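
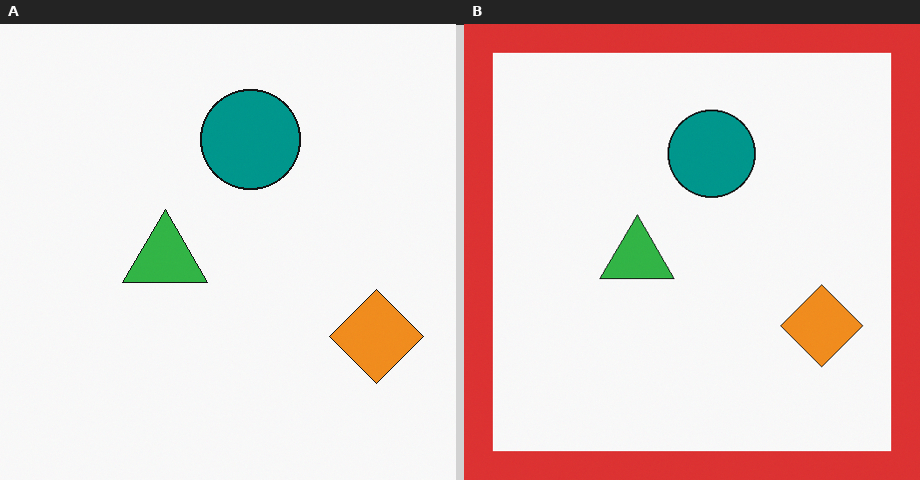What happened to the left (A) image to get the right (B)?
It was framed with a red border.

A solid red frame runs around the edge of the right (B) image, with the content slightly shrunk inside it.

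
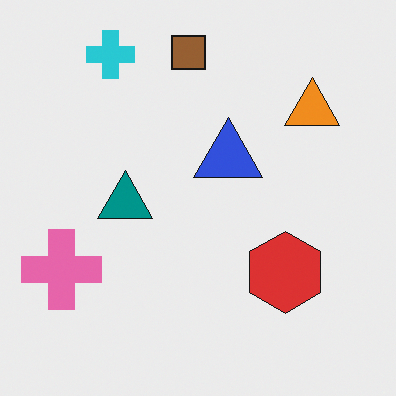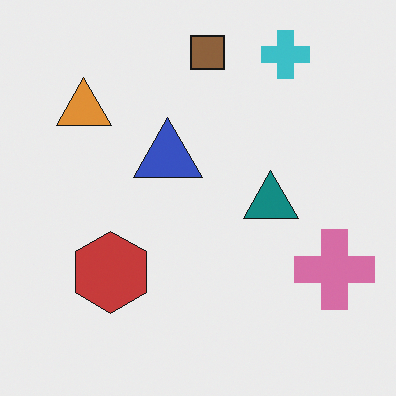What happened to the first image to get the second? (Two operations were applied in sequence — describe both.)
The second image is the first flipped horizontally (left ↔ right), then slightly desaturated.

The pink cross is in the bottom-left of the first image and the bottom-right of the second — shapes on opposite sides of the vertical midline have swapped in a mirror flip. All colors are more muted and greyish — a global saturation change.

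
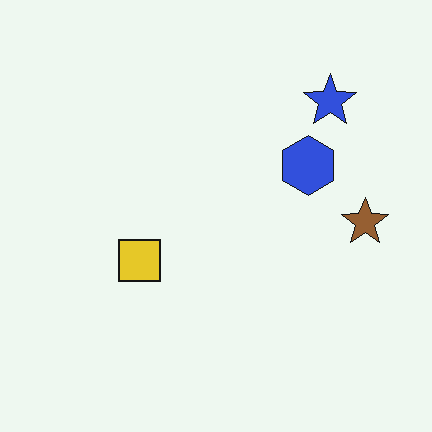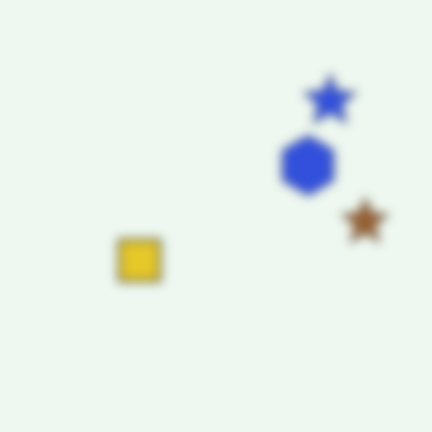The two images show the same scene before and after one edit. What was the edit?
Heavily blurred.

Shape edges and outlines are uniformly softened across the whole image.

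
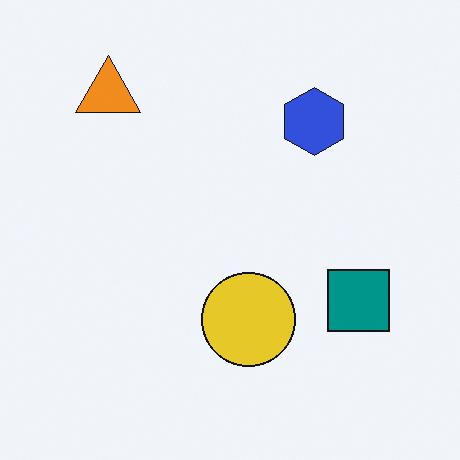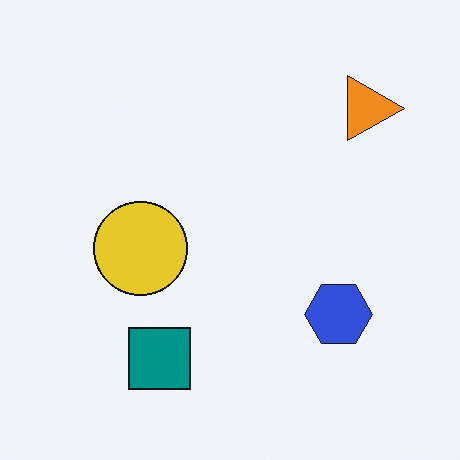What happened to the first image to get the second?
Rotated 90° clockwise.

The orange triangle sits in the top-left of the first image and the top-right of the second — consistent with a whole-image 90° clockwise rotation.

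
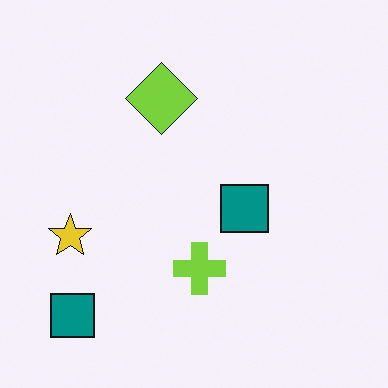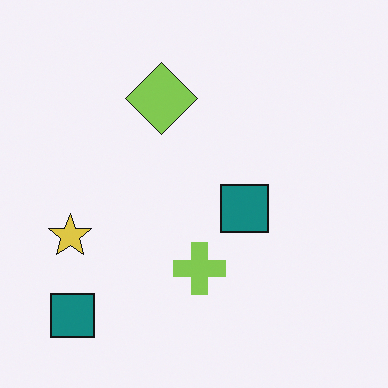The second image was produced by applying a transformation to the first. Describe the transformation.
The image was slightly desaturated.

All colors are more muted and greyish — a global saturation change.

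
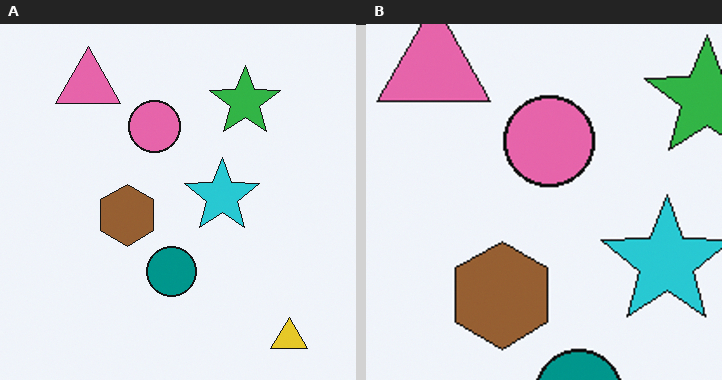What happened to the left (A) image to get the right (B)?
The right (B) image is the left (A) cropped to a noticeably smaller region and rescaled.

The visible shapes are larger and the field of view is narrower; shapes near the original edges may be partly or wholly outside the frame — a crop-and-rescale.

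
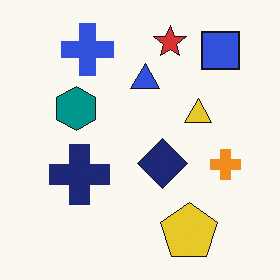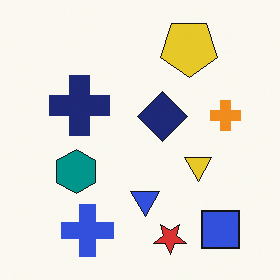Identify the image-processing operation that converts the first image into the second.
This is the original image flipped vertically (top ↔ bottom).

The red star is in the top of the first image and the bottom of the second — shapes on opposite sides of the horizontal midline have swapped in a mirror flip.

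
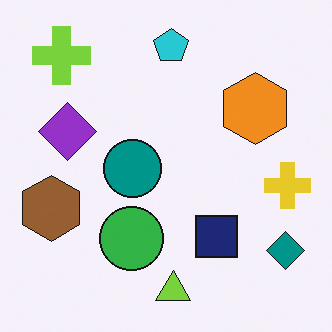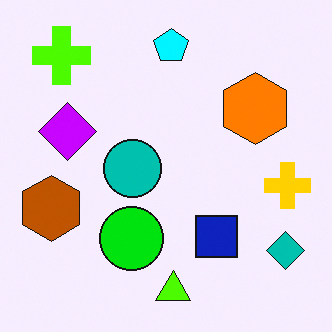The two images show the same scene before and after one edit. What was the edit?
It was made much more vivid (saturation change).

All colors are more vivid — a global saturation change.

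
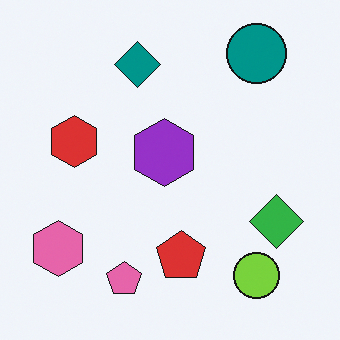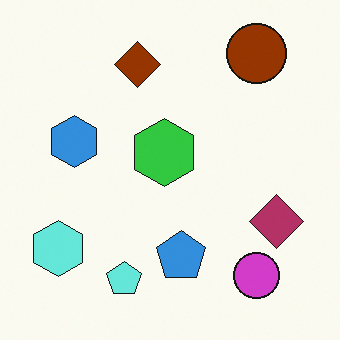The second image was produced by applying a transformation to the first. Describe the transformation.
The transformation is: hue-shifted through roughly half the color wheel.

Every shape's color has rotated by the same amount around the hue wheel — a uniform hue shift.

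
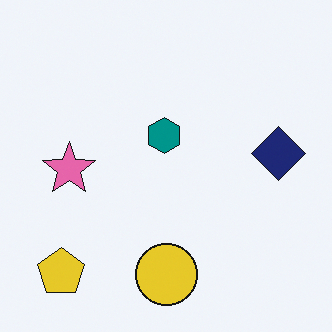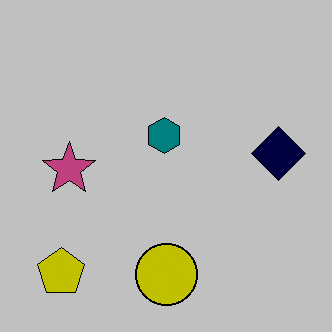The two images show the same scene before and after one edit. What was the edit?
The second image is the first heavily posterized to just a handful of flat colors.

Each flat color has snapped to a coarser quantized level — most visibly, the near-white background has dropped to a flat grey.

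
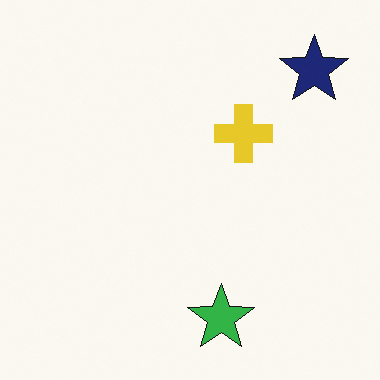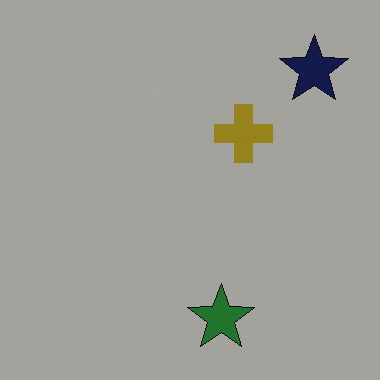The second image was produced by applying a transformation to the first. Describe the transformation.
The transformation is: darkened a lot.

Every pixel — background and shapes alike — is uniformly darkened.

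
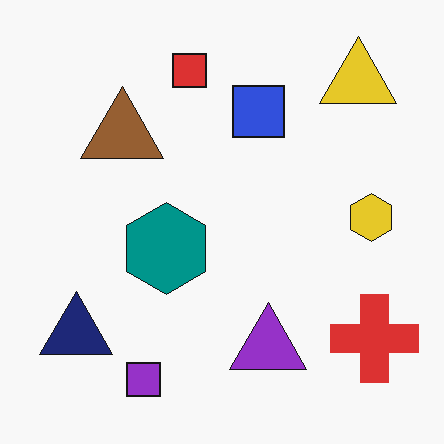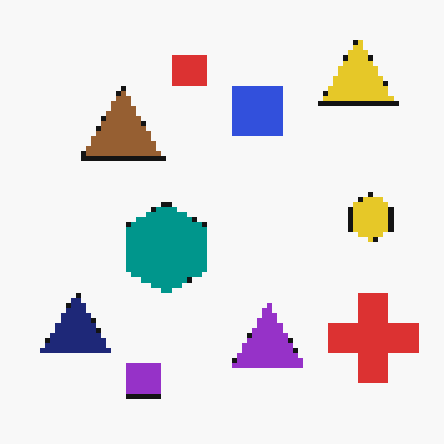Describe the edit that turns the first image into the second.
The second image is the first lightly pixelated (a mild mosaic effect).

Shapes are reduced to large square blocks; fine edges and outlines are lost — a downscale-then-upscale (mosaic) effect.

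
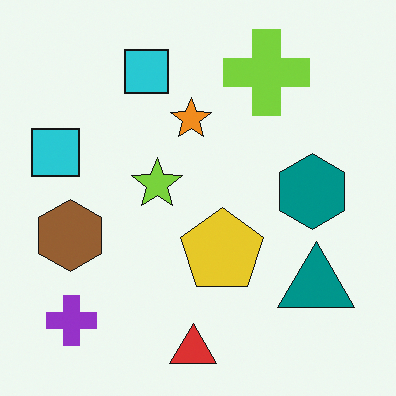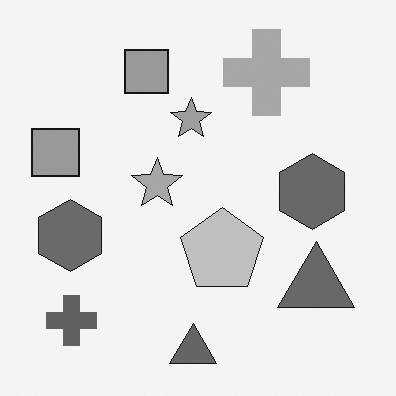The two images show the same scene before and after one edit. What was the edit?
The transformation is: converted to grayscale.

All color is removed — every shape is now a shade of grey.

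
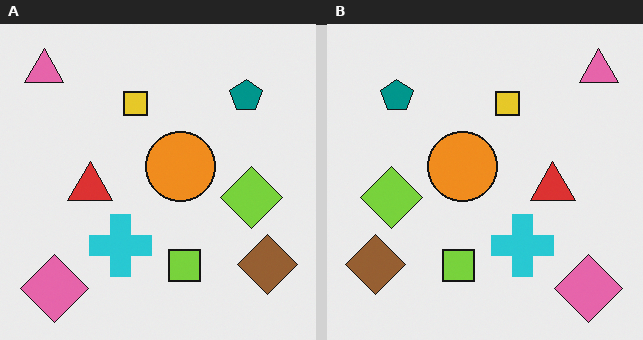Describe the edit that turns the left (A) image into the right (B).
Flipped horizontally (left ↔ right).

The pink triangle is in the top-left of the left (A) image and the top-right of the right (B) — shapes on opposite sides of the vertical midline have swapped in a mirror flip.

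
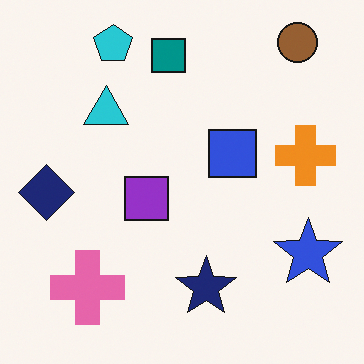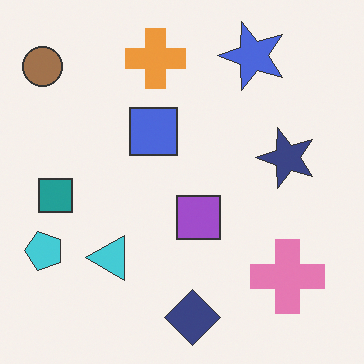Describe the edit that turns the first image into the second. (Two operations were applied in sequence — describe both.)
The second image is the first rotated 90° counter-clockwise, then given slightly reduced contrast.

The brown circle sits in the top-right of the first image and the top-left of the second — consistent with a whole-image 90° counter-clockwise rotation. Tones are pushed toward mid-grey across the whole image — a global contrast change.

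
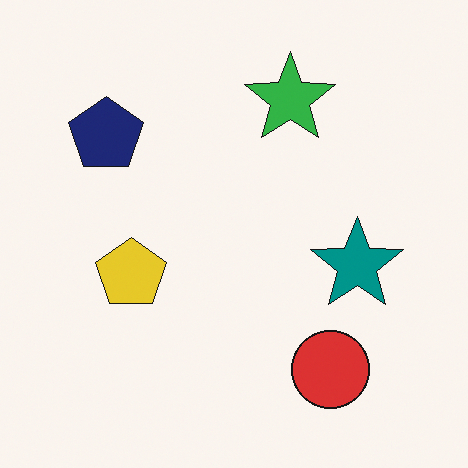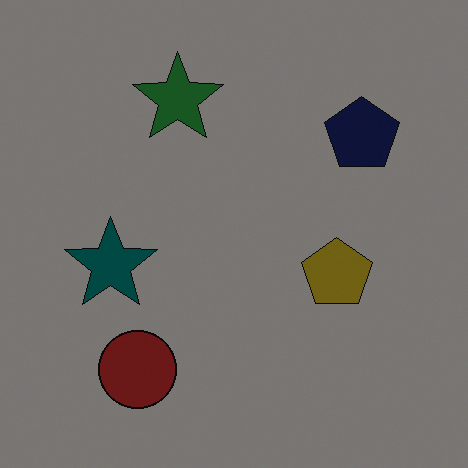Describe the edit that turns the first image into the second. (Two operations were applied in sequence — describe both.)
The image was flipped horizontally (left ↔ right), then substantially darkened.

The navy pentagon is in the top-left of the first image and the top-right of the second — shapes on opposite sides of the vertical midline have swapped in a mirror flip. Every pixel — background and shapes alike — is uniformly darkened.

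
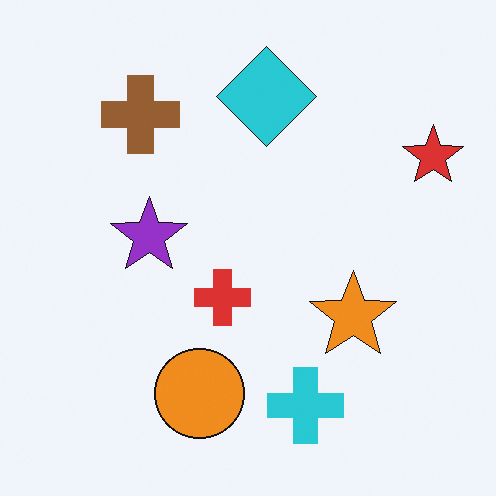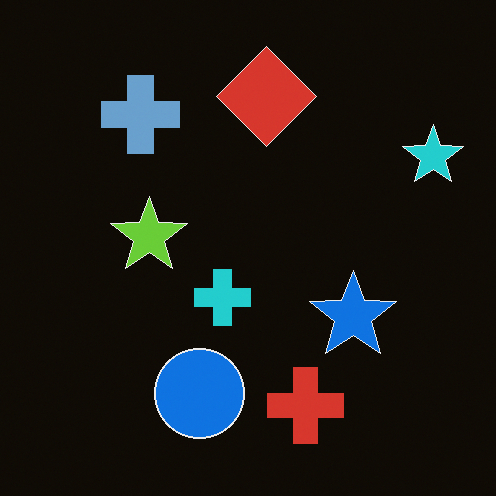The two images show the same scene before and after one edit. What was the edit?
The transformation is: color-inverted (negative).

The light background has become dark and every shape's color is its complement — a photographic negative.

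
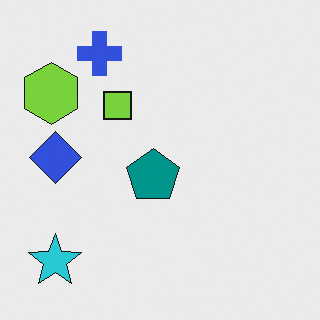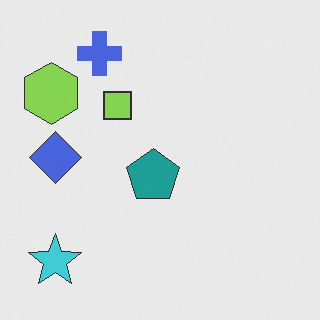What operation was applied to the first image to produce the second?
The second image is the first given slightly reduced contrast.

Tones are pushed toward mid-grey across the whole image — a global contrast change.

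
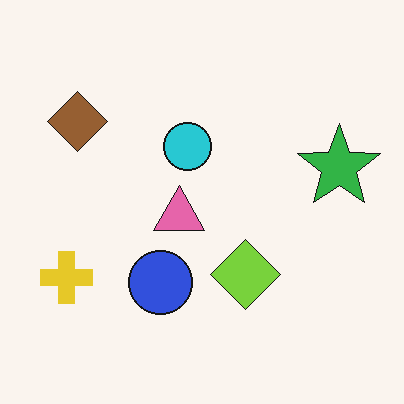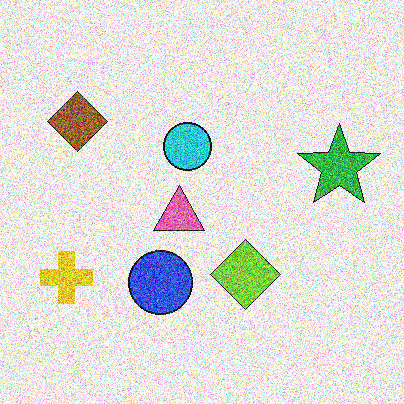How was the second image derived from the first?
The image was degraded with strong gaussian noise.

Random speckle covers the whole image, including the flat background.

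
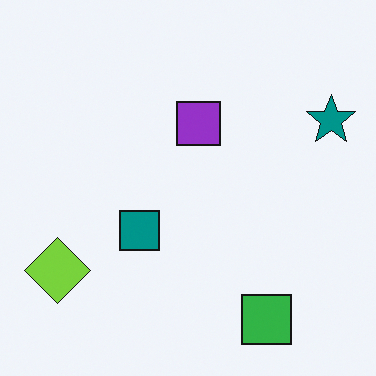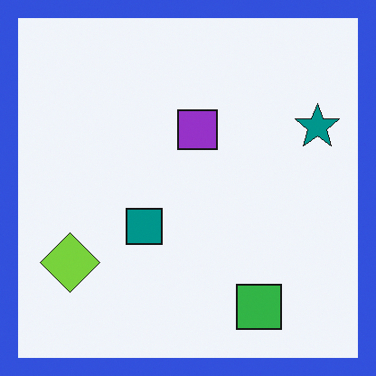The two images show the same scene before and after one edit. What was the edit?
It was framed with a blue border.

A solid blue frame runs around the edge of the second image, with the content slightly shrunk inside it.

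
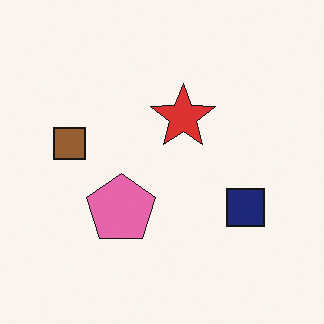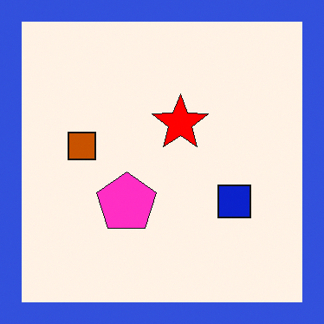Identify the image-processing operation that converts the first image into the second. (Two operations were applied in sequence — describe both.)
The second image is the first made much more vivid (saturation change), then framed with a blue border.

All colors are more vivid — a global saturation change. A solid blue frame runs around the edge of the second image, with the content slightly shrunk inside it.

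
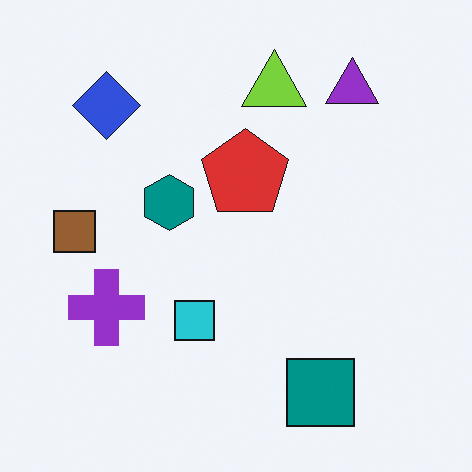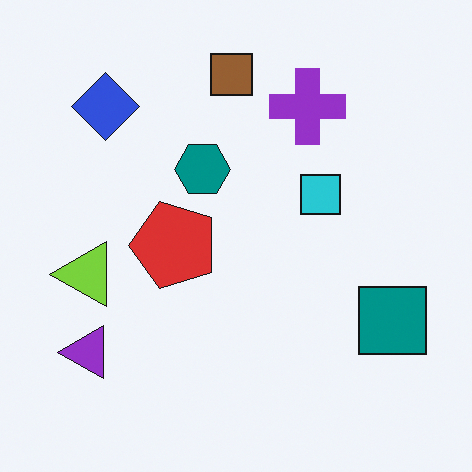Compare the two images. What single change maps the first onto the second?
The image was transposed (reflected across the top-left ↔ bottom-right diagonal).

Shapes have swapped their row and column positions — what was in the top-right is now in the bottom-left — a diagonal reflection.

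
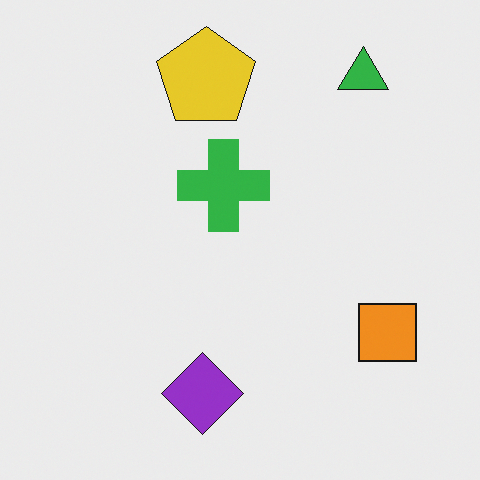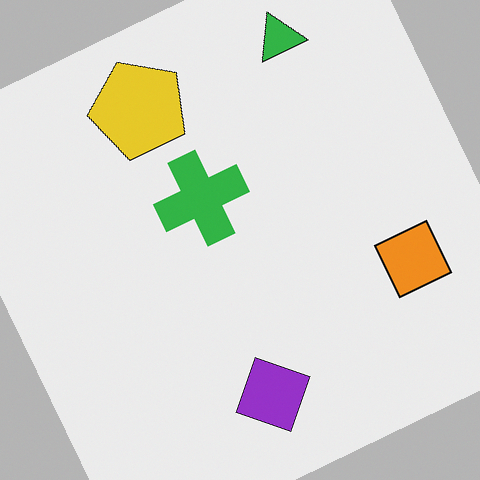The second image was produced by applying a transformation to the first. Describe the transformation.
The transformation is: rotated counter-clockwise by a clearly visible amount.

Every shape is tilted by the same angle and the image corners show triangular fill wedges — a whole-image rotation by a non-right angle.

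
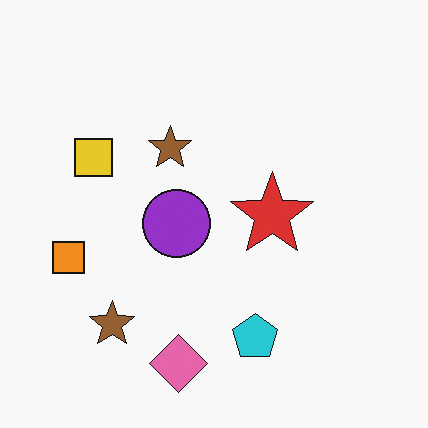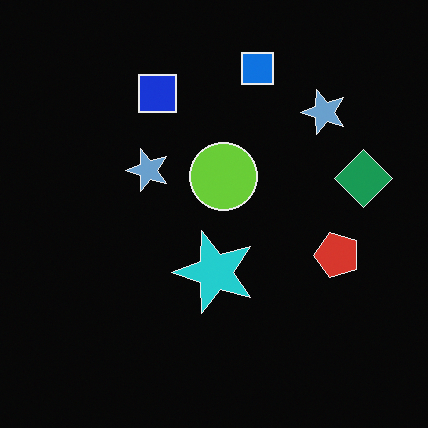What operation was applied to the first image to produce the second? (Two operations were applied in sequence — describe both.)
Transposed (reflected across the top-left ↔ bottom-right diagonal), then color-inverted (negative).

Shapes have swapped their row and column positions — what was in the top-right is now in the bottom-left — a diagonal reflection. The light background has become dark and every shape's color is its complement — a photographic negative.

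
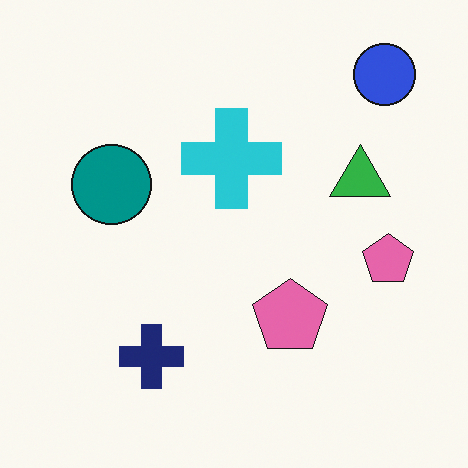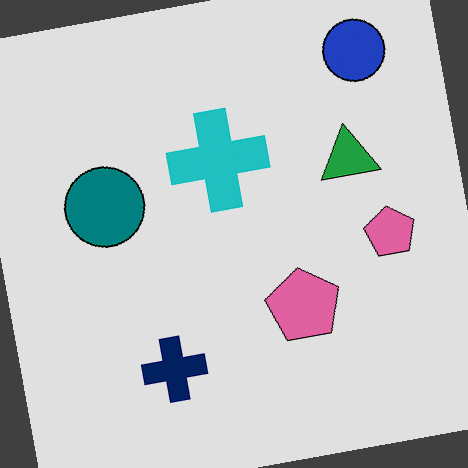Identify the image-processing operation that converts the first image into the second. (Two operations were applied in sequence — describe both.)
Rotated counter-clockwise by a small amount, then posterized to a reduced palette.

Every shape is tilted by the same angle and the image corners show triangular fill wedges — a whole-image rotation by a non-right angle. Each flat color has snapped to a coarser quantized level — most visibly, the near-white background has dropped to a flat grey.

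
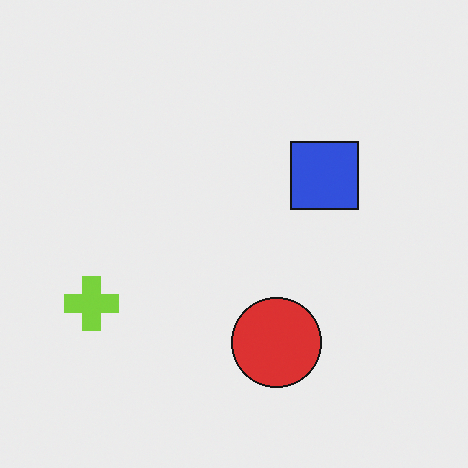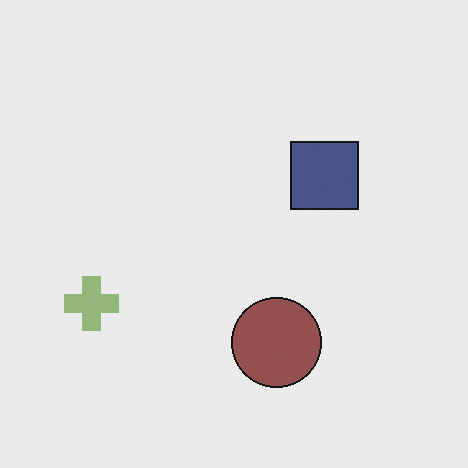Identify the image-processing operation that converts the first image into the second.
It was made much more muted (saturation change).

All colors are more muted and greyish — a global saturation change.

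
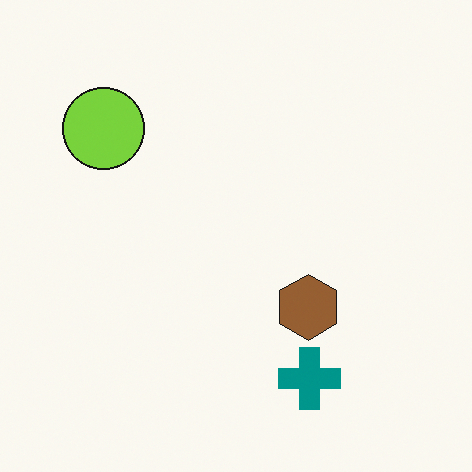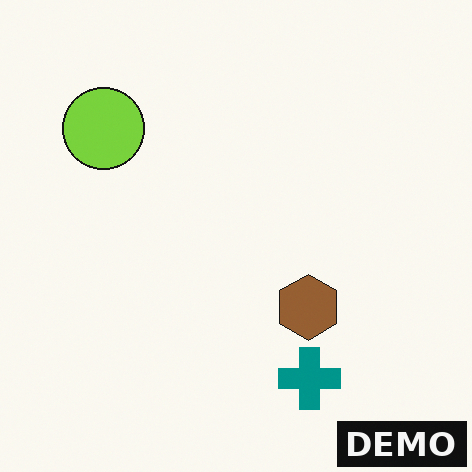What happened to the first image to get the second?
The image was watermarked with the text "DEMO" in the lower-right corner.

A dark label reading "DEMO" appears in the lower-right corner.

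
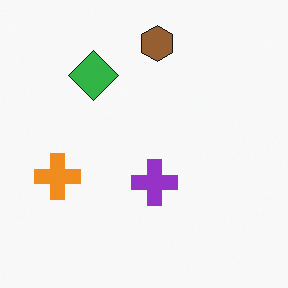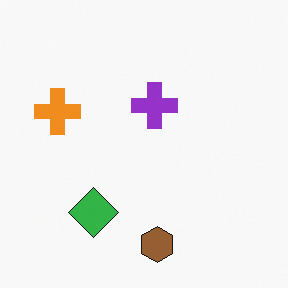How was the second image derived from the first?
This is the original image flipped vertically (top ↔ bottom).

The brown hexagon is in the top of the first image and the bottom of the second — shapes on opposite sides of the horizontal midline have swapped in a mirror flip.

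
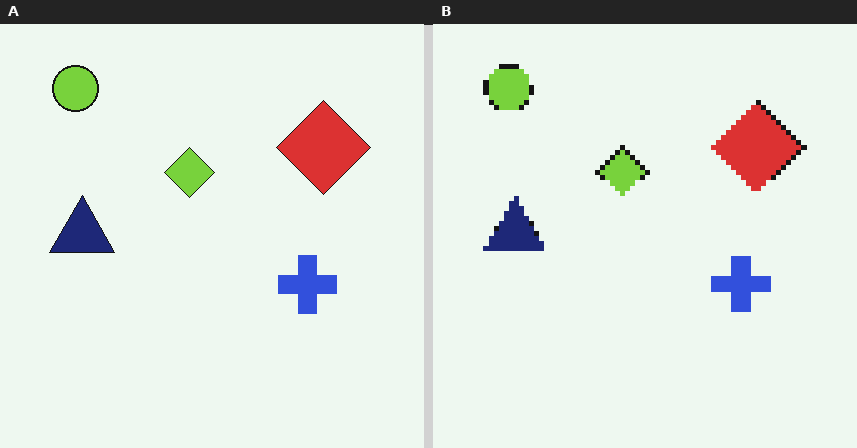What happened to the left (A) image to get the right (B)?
The right (B) image is the left (A) mildly pixelated.

Shapes are reduced to large square blocks; fine edges and outlines are lost — a downscale-then-upscale (mosaic) effect.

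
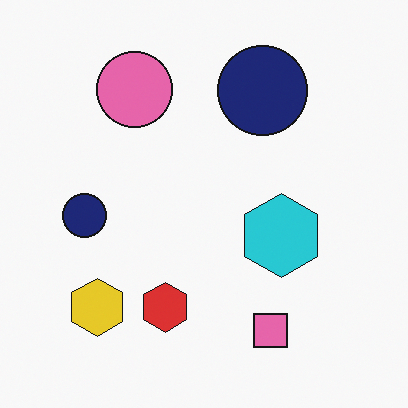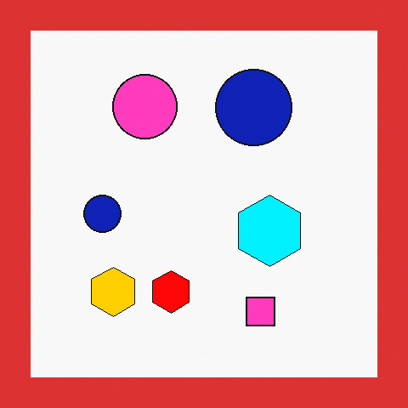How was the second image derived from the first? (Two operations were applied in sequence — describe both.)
It was made much more vivid (saturation change), then framed with a red border.

All colors are more vivid — a global saturation change. A solid red frame runs around the edge of the second image, with the content slightly shrunk inside it.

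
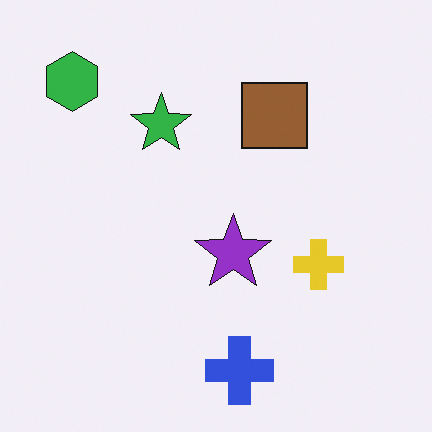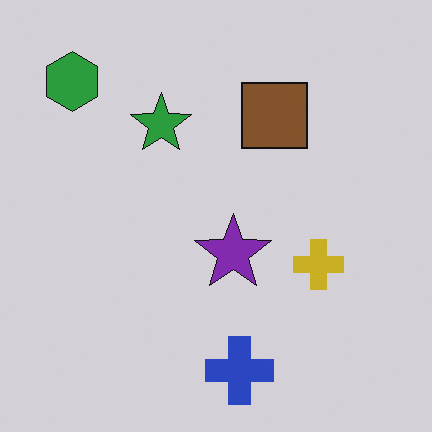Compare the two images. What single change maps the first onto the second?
The transformation is: darkened a little.

Every pixel — background and shapes alike — is uniformly darkened.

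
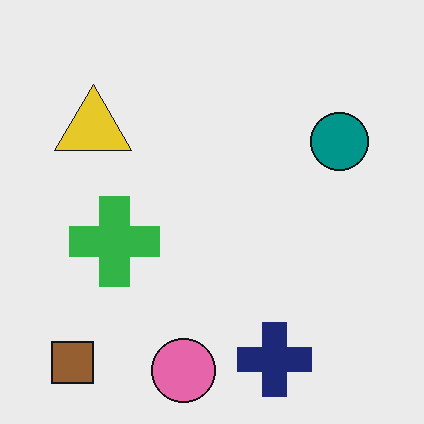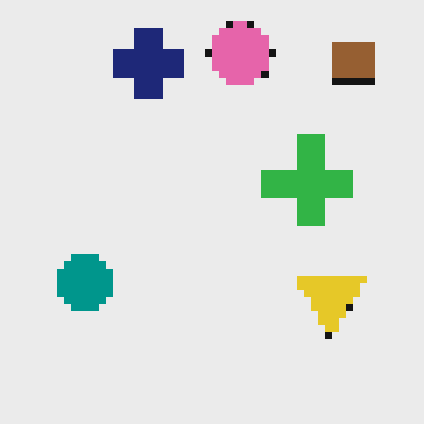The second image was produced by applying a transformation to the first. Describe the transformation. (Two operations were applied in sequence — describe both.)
This is the original image rotated 180°, then pixelated into visible square blocks.

The brown square sits in the bottom-left of the first image and the top-right of the second — consistent with a whole-image 180° rotation. Shapes are reduced to large square blocks; fine edges and outlines are lost — a downscale-then-upscale (mosaic) effect.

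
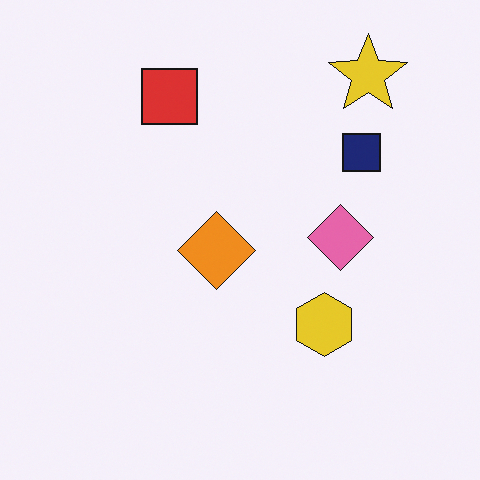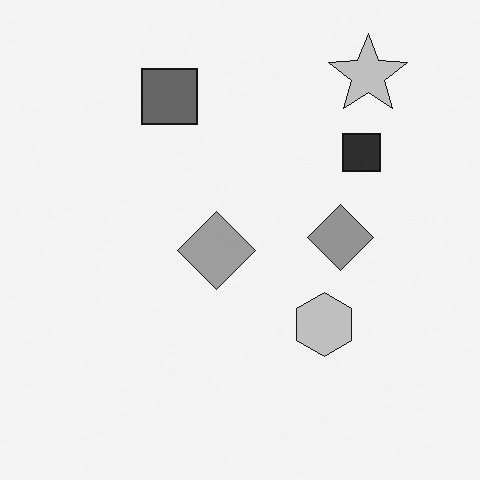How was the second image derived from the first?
It was converted to grayscale.

All color is removed — every shape is now a shade of grey.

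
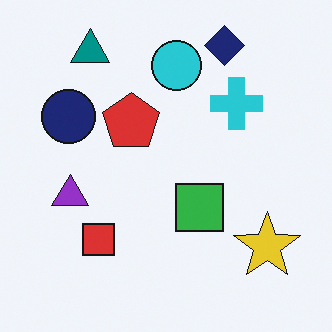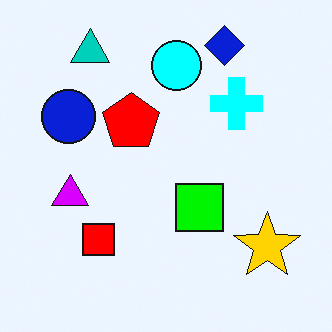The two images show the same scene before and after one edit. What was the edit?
The second image is the first heavily oversaturated.

All colors are more vivid — a global saturation change.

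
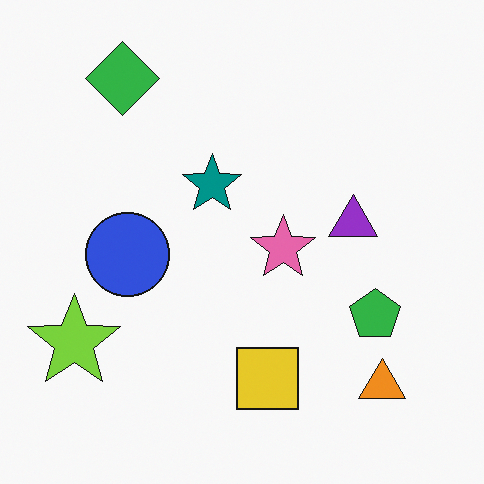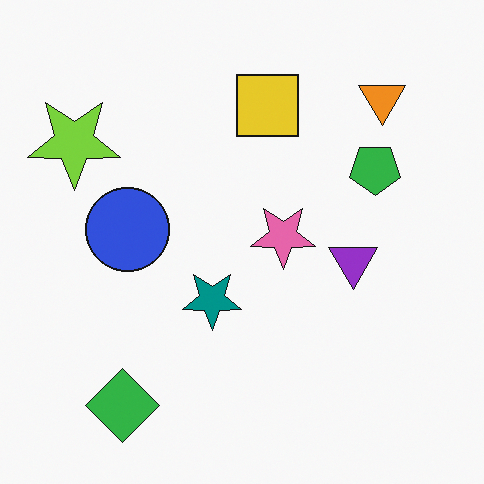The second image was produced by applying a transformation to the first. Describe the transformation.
Flipped vertically (top ↔ bottom).

The green diamond is in the top-left of the first image and the bottom-left of the second — shapes on opposite sides of the horizontal midline have swapped in a mirror flip.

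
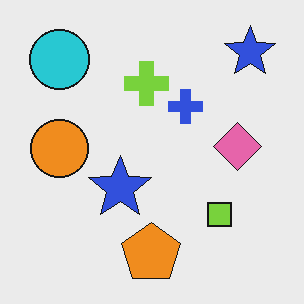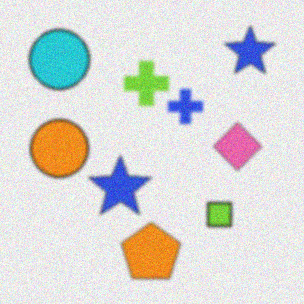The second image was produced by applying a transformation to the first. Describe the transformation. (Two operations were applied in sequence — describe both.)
It was slightly softened, then degraded with subtle gaussian noise.

Shape edges and outlines are uniformly softened across the whole image. Random speckle covers the whole image, including the flat background.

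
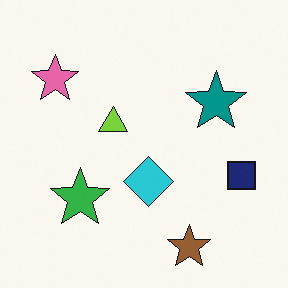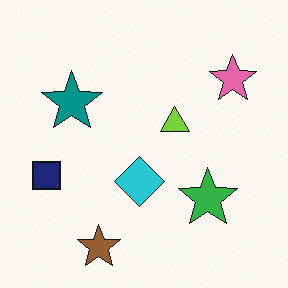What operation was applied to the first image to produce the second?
The transformation is: flipped horizontally (left ↔ right).

The navy square is in the right of the first image and the left of the second — shapes on opposite sides of the vertical midline have swapped in a mirror flip.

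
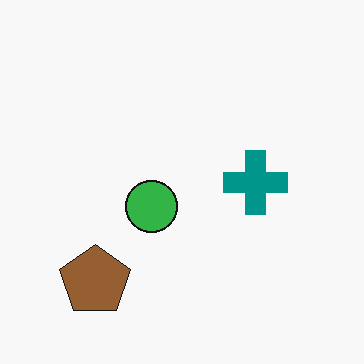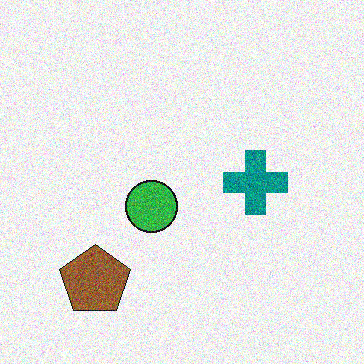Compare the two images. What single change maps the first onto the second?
This is the original image degraded with strong gaussian noise.

Random speckle covers the whole image, including the flat background.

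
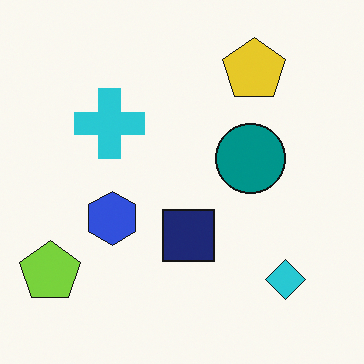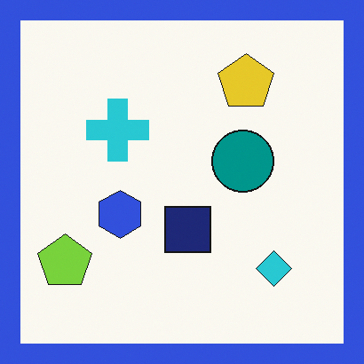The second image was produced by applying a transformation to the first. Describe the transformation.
The image was framed with a blue border.

A solid blue frame runs around the edge of the second image, with the content slightly shrunk inside it.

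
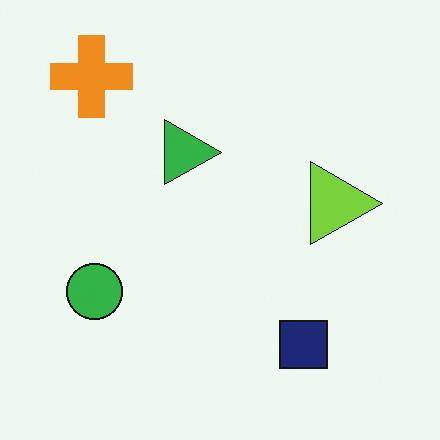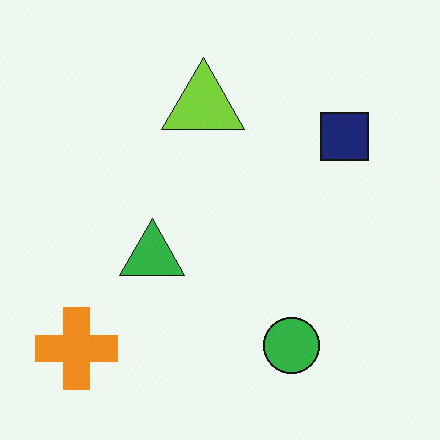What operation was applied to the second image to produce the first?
Rotated 90° clockwise.

The orange cross sits in the bottom-left of the second image and the top-left of the first — consistent with a whole-image 90° clockwise rotation.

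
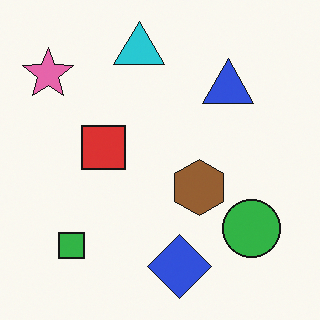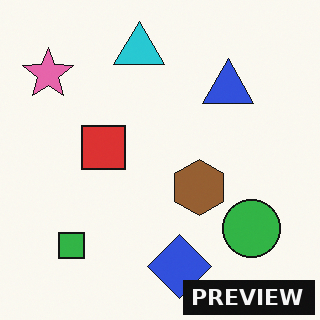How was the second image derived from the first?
The transformation is: watermarked with the text "PREVIEW" in the lower-right corner.

A dark label reading "PREVIEW" appears in the lower-right corner.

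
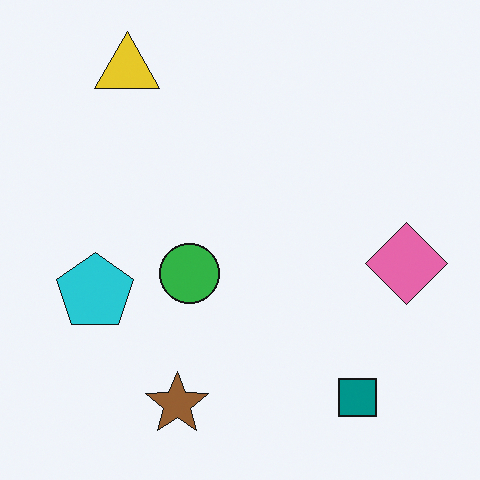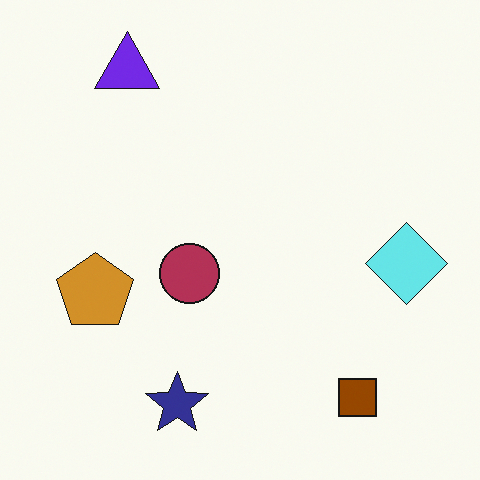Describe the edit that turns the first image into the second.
It was hue-shifted through roughly half the color wheel.

Every shape's color has rotated by the same amount around the hue wheel — a uniform hue shift.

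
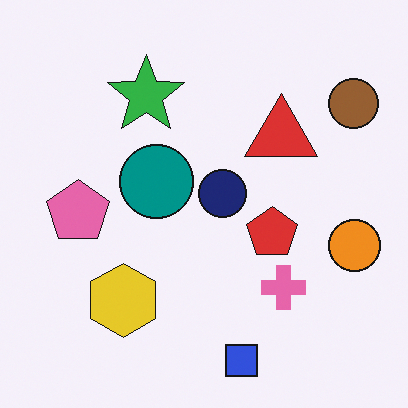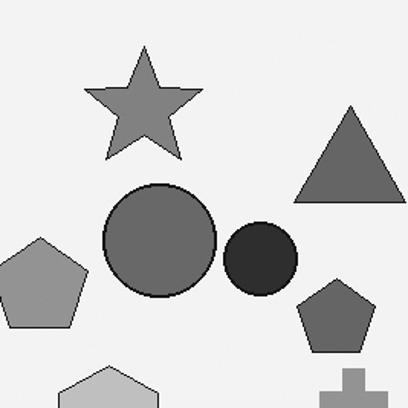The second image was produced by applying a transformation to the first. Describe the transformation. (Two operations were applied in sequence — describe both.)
The second image is the first converted to grayscale, then cropped to a modestly smaller region and rescaled.

All color is removed — every shape is now a shade of grey. The visible shapes are larger and the field of view is narrower; shapes near the original edges may be partly or wholly outside the frame — a crop-and-rescale.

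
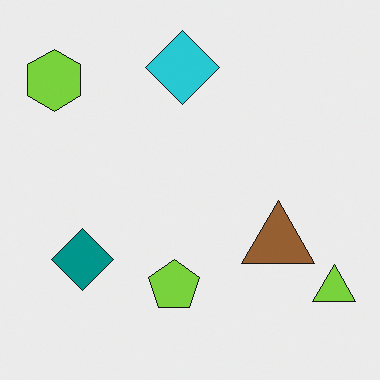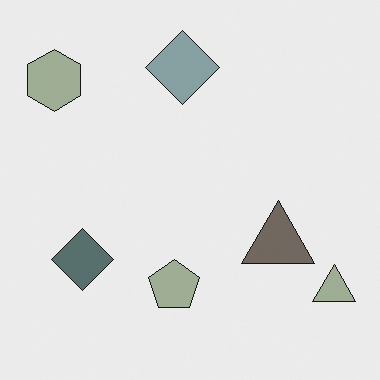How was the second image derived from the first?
This is the original image made much more muted (saturation change).

All colors are more muted and greyish — a global saturation change.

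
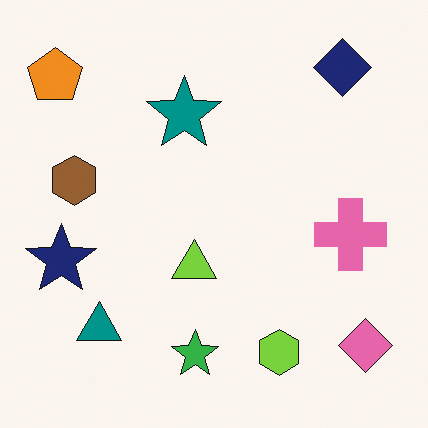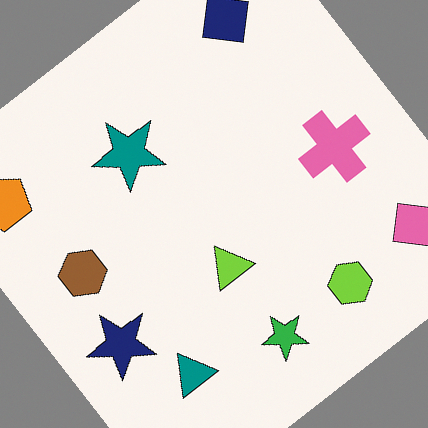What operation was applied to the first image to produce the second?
The transformation is: rotated counter-clockwise by a large amount — several tens of degrees.

Every shape is tilted by the same angle and the image corners show triangular fill wedges — a whole-image rotation by a non-right angle.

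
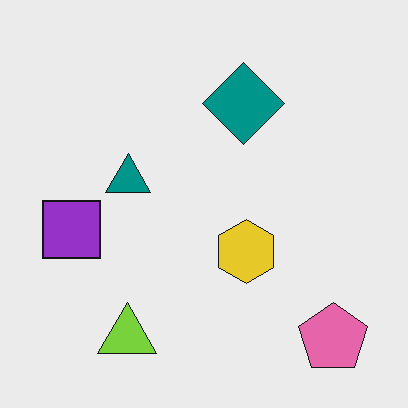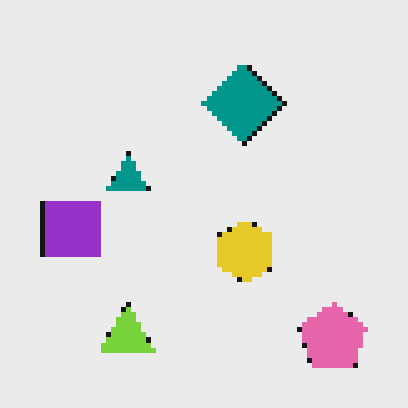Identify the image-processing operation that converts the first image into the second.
The transformation is: mildly pixelated.

Shapes are reduced to large square blocks; fine edges and outlines are lost — a downscale-then-upscale (mosaic) effect.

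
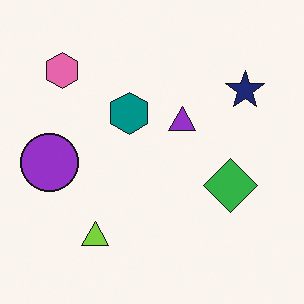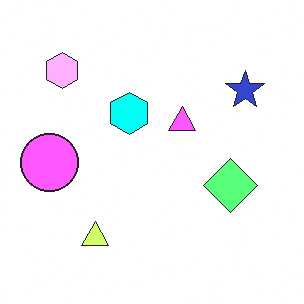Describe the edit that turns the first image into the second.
The image was noticeably brightened.

Every pixel — background and shapes alike — is uniformly brightened.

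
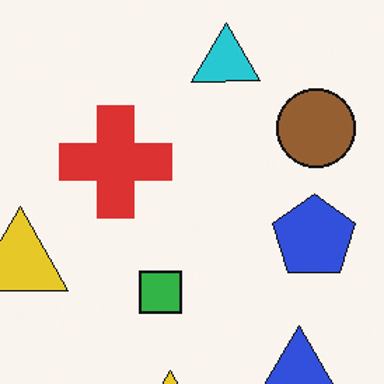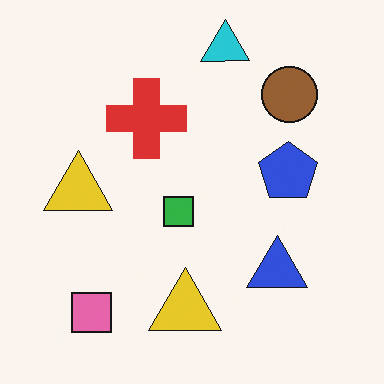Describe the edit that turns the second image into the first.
Cropped to a modestly smaller region and rescaled.

The visible shapes are larger and the field of view is narrower; shapes near the original edges may be partly or wholly outside the frame — a crop-and-rescale.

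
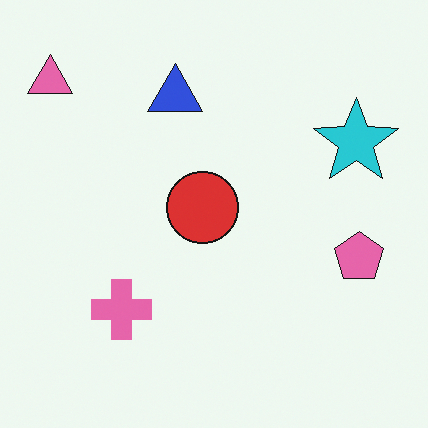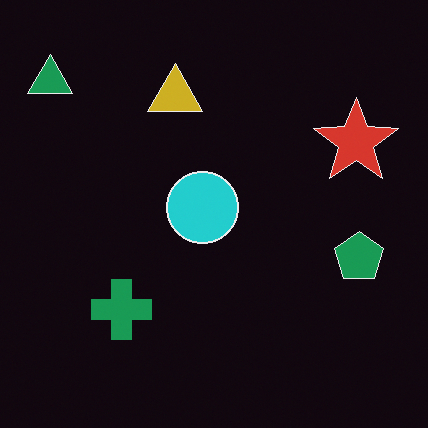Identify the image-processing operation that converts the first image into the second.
This is the original image color-inverted (negative).

The light background has become dark and every shape's color is its complement — a photographic negative.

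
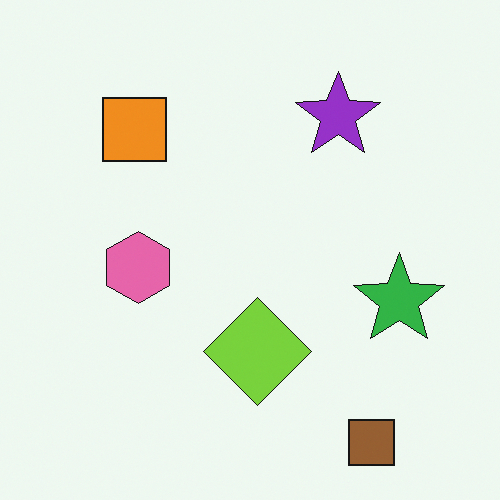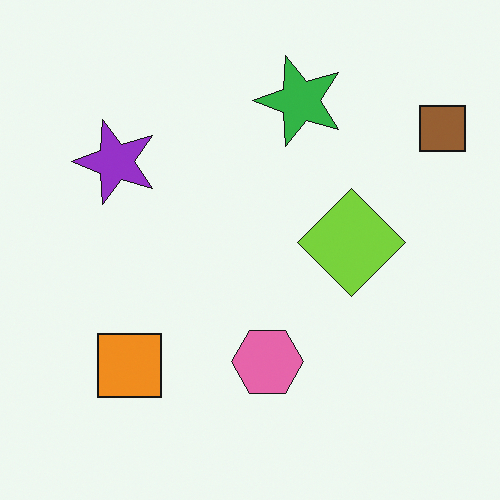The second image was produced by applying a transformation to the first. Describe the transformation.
This is the original image rotated 90° counter-clockwise.

The brown square sits in the bottom-right of the first image and the top-right of the second — consistent with a whole-image 90° counter-clockwise rotation.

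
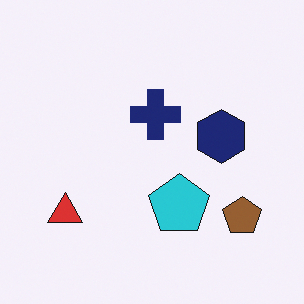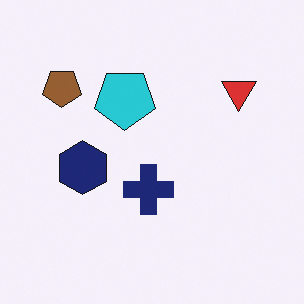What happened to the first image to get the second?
It was rotated 180°.

The brown pentagon sits in the bottom-right of the first image and the top-left of the second — consistent with a whole-image 180° rotation.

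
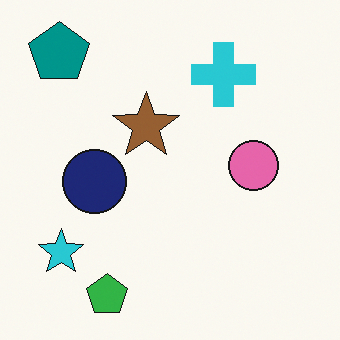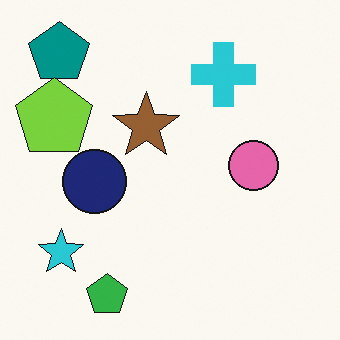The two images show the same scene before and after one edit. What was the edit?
The transformation is: overlaid with an additional lime pentagon.

A lime pentagon appears in the second image that is absent from the first.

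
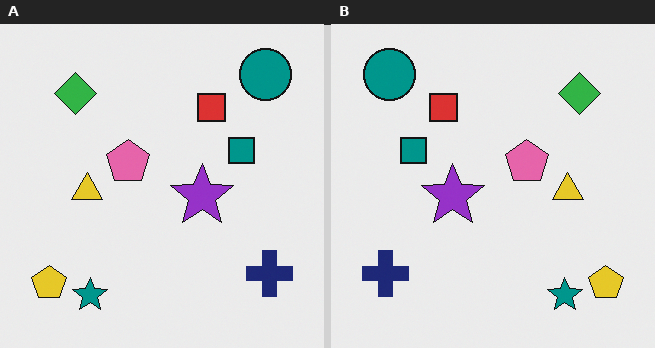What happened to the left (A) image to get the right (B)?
The transformation is: flipped horizontally (left ↔ right).

The yellow pentagon is in the bottom-left of the left (A) image and the bottom-right of the right (B) — shapes on opposite sides of the vertical midline have swapped in a mirror flip.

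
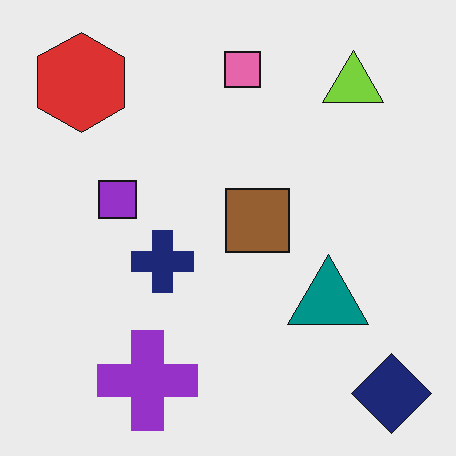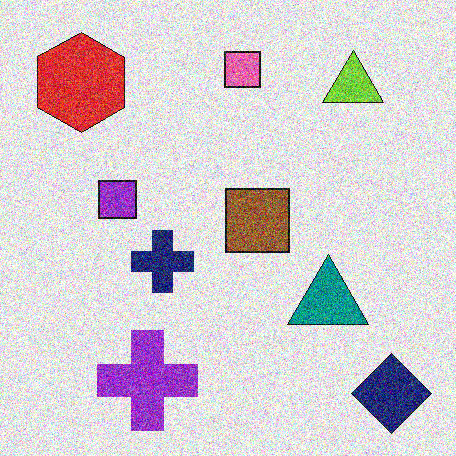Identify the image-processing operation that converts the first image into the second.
Degraded with heavy additive noise.

Random speckle covers the whole image, including the flat background.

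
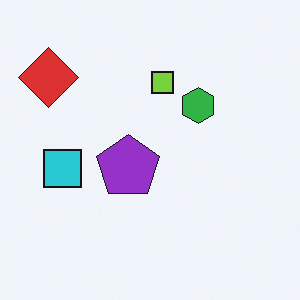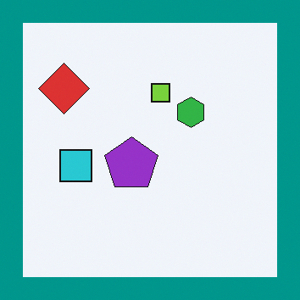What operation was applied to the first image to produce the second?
It was framed with a teal border.

A solid teal frame runs around the edge of the second image, with the content slightly shrunk inside it.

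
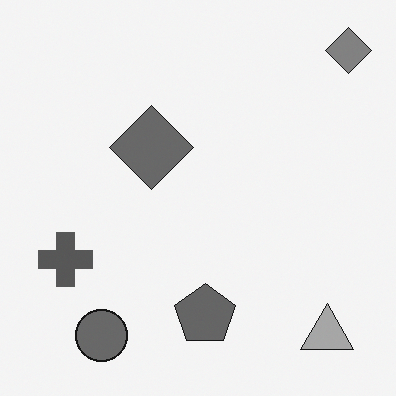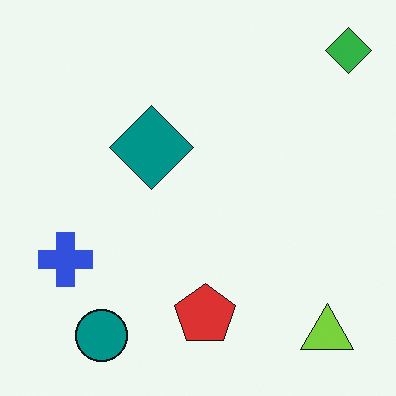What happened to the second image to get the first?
Converted to grayscale.

All color is removed — every shape is now a shade of grey.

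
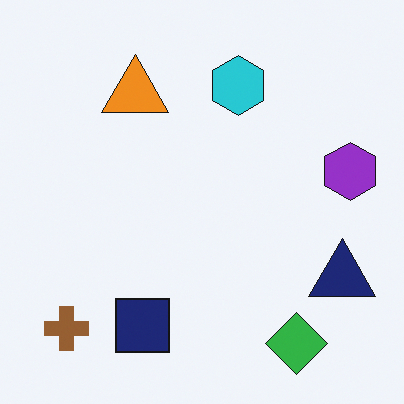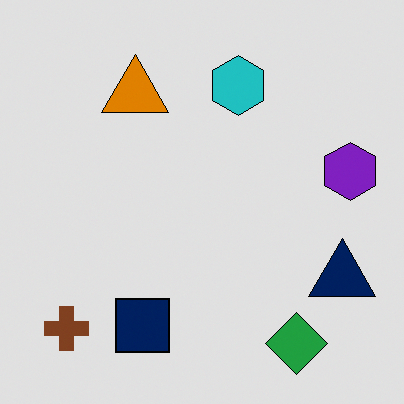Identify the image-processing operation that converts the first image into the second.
It was posterized to a reduced palette.

Each flat color has snapped to a coarser quantized level — most visibly, the near-white background has dropped to a flat grey.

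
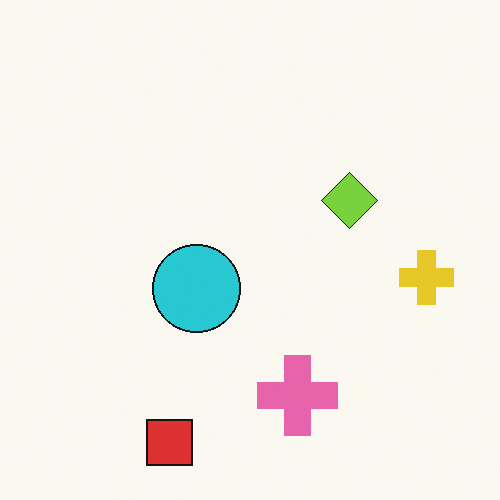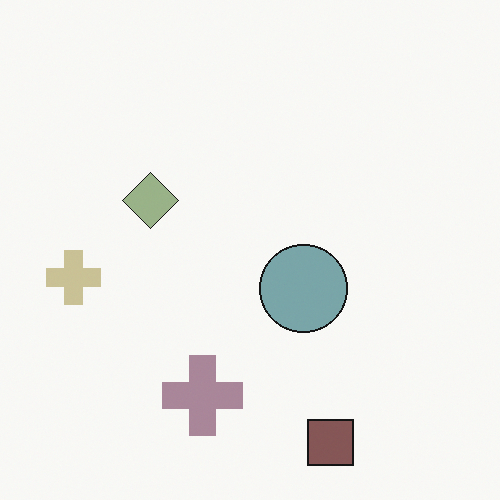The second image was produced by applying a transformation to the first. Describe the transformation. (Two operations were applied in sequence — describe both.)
The image was flipped horizontally (left ↔ right), then made much more muted (saturation change).

The yellow cross is in the right of the first image and the left of the second — shapes on opposite sides of the vertical midline have swapped in a mirror flip. All colors are more muted and greyish — a global saturation change.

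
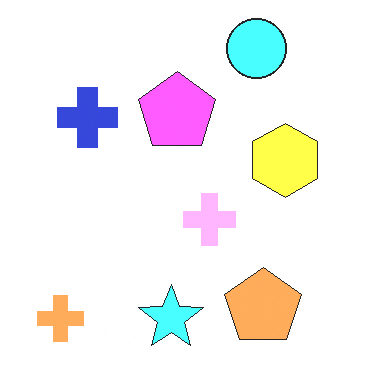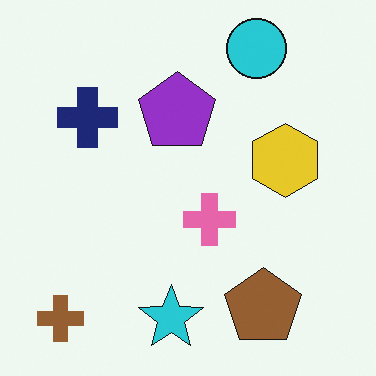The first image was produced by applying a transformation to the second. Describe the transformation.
The image was substantially brightened.

Every pixel — background and shapes alike — is uniformly brightened.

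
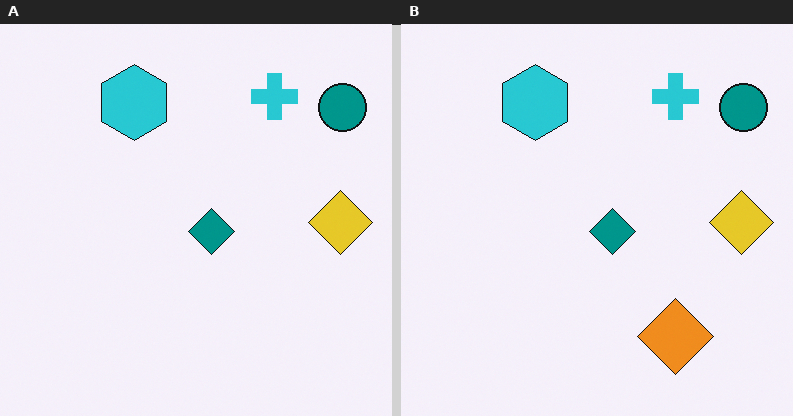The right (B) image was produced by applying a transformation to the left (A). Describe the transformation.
Overlaid with an additional orange diamond.

An orange diamond appears in the right (B) image that is absent from the left (A).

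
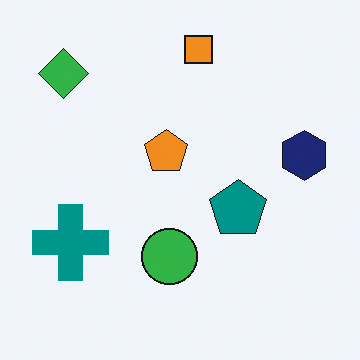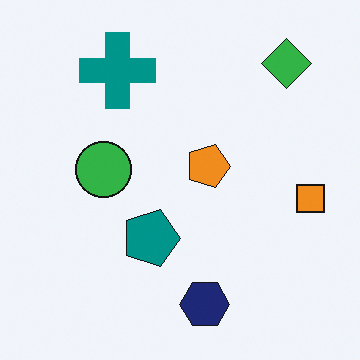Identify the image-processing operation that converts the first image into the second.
Rotated 90° clockwise.

The green diamond sits in the top-left of the first image and the top-right of the second — consistent with a whole-image 90° clockwise rotation.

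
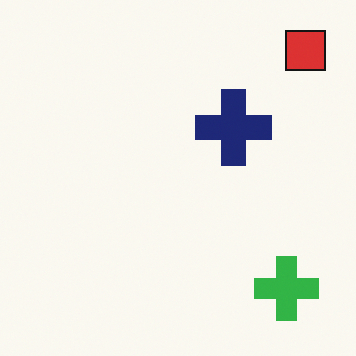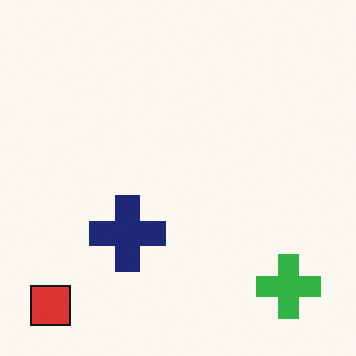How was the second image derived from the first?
The image was transposed (reflected across the top-left ↔ bottom-right diagonal).

Shapes have swapped their row and column positions — what was in the top-right is now in the bottom-left — a diagonal reflection.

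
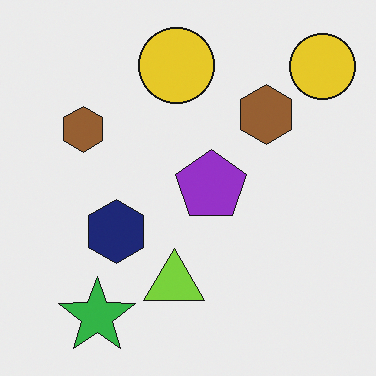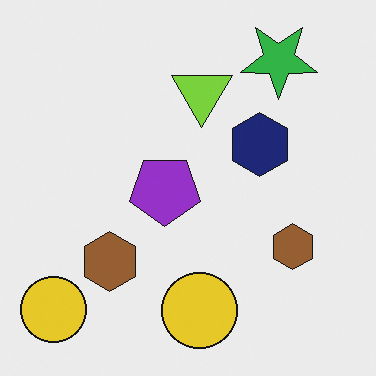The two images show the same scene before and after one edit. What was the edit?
Rotated 180°.

The green star sits in the bottom-left of the first image and the top-right of the second — consistent with a whole-image 180° rotation.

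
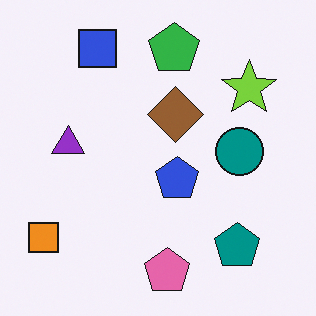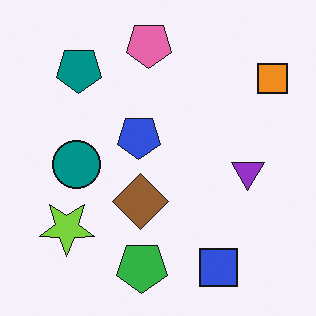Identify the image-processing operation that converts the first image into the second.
Rotated 180°.

The orange square sits in the bottom-left of the first image and the top-right of the second — consistent with a whole-image 180° rotation.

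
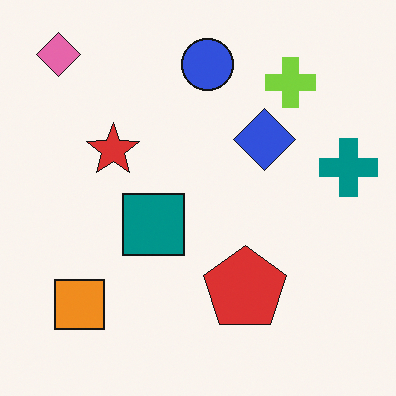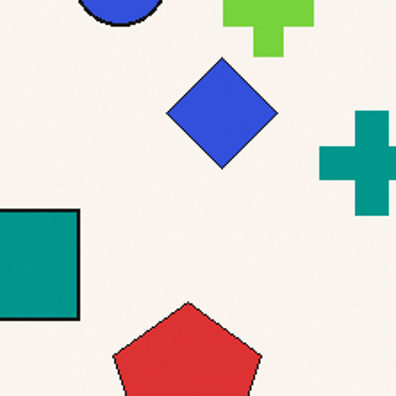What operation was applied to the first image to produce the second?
The image was cropped to a noticeably smaller region and rescaled.

The visible shapes are larger and the field of view is narrower; shapes near the original edges may be partly or wholly outside the frame — a crop-and-rescale.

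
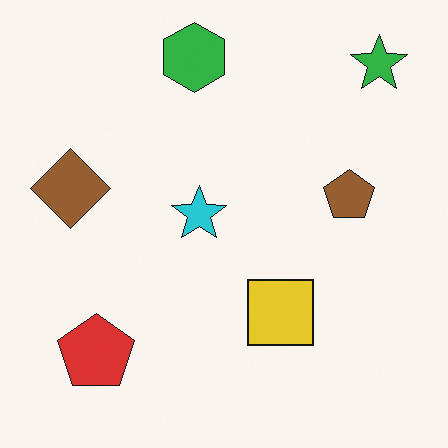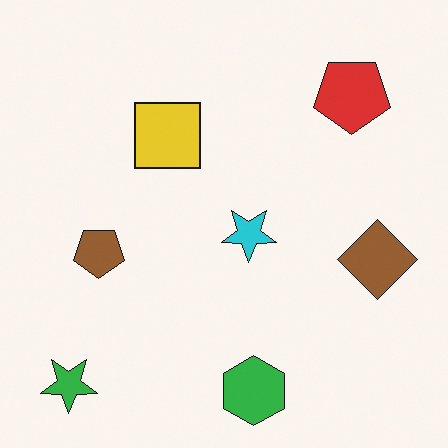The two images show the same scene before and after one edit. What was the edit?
Rotated 180°.

The green star sits in the top-right of the first image and the bottom-left of the second — consistent with a whole-image 180° rotation.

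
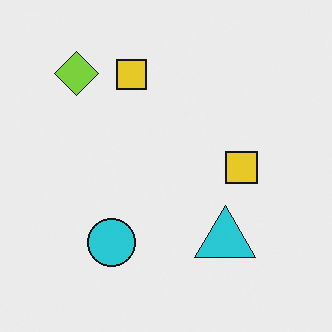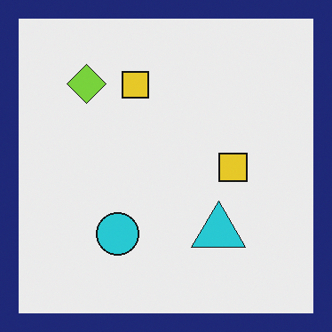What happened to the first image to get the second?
The transformation is: framed with a navy border.

A solid navy frame runs around the edge of the second image, with the content slightly shrunk inside it.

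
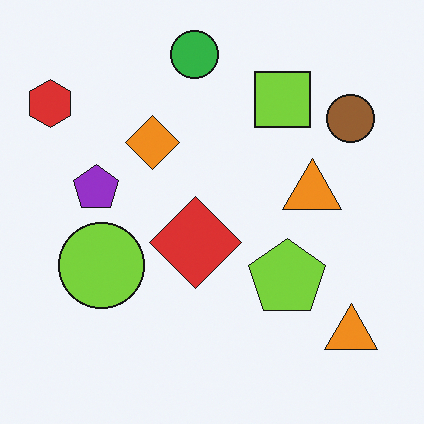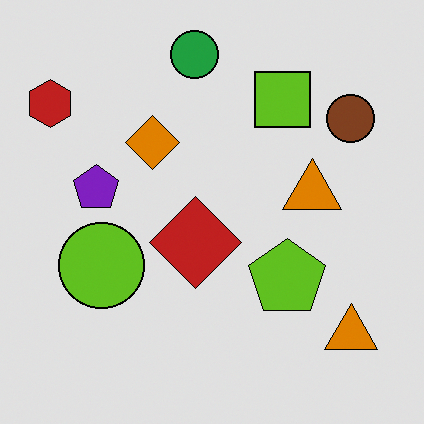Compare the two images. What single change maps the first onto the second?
The second image is the first posterized to a reduced palette.

Each flat color has snapped to a coarser quantized level — most visibly, the near-white background has dropped to a flat grey.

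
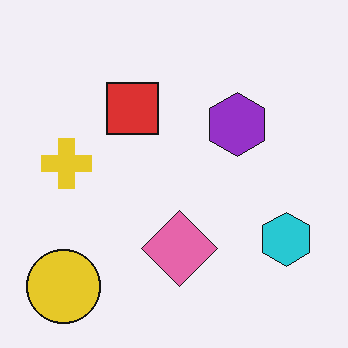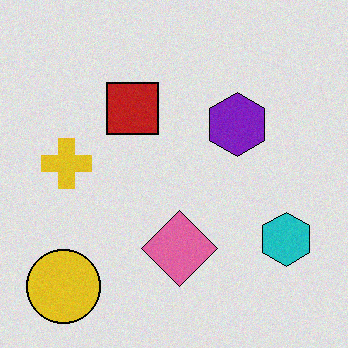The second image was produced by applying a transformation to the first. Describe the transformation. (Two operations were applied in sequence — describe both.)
The transformation is: posterized to a reduced palette, then degraded with subtle gaussian noise.

Each flat color has snapped to a coarser quantized level — most visibly, the near-white background has dropped to a flat grey. Random speckle covers the whole image, including the flat background.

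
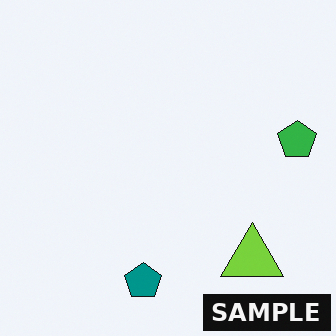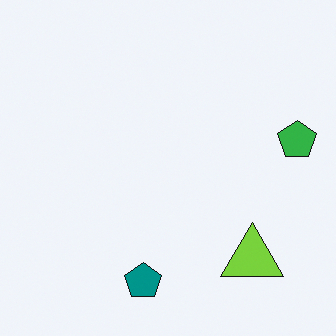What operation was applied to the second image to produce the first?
The first image is the second watermarked with the text "SAMPLE" in the lower-right corner.

A dark label reading "SAMPLE" appears in the lower-right corner.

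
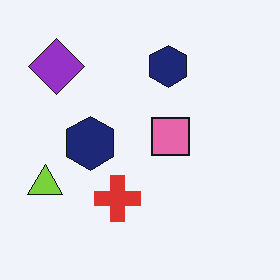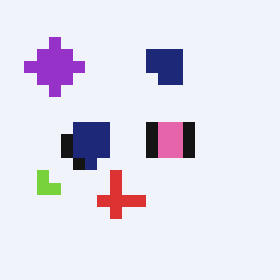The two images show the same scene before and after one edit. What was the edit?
The image was heavily pixelated into large blocks.

Shapes are reduced to large square blocks; fine edges and outlines are lost — a downscale-then-upscale (mosaic) effect.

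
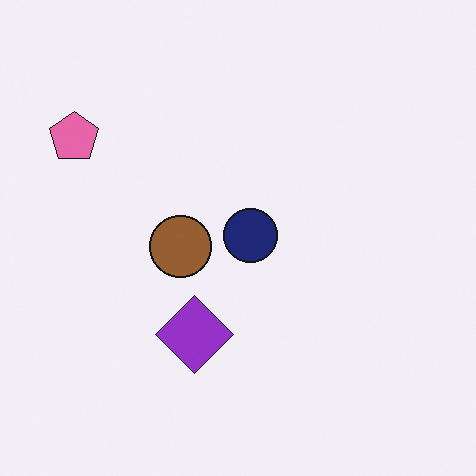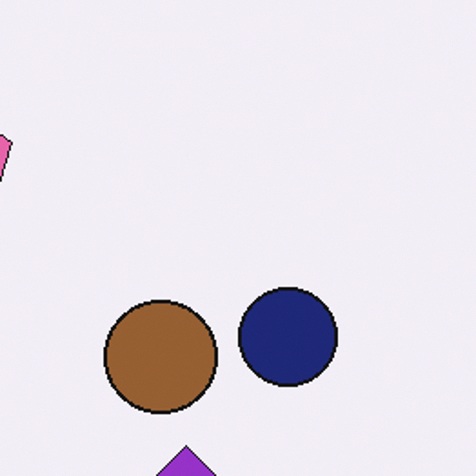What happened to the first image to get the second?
The image was cropped tightly and scaled back up.

The visible shapes are larger and the field of view is narrower; shapes near the original edges may be partly or wholly outside the frame — a crop-and-rescale.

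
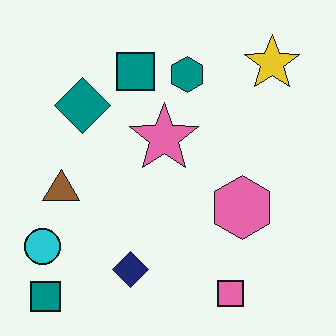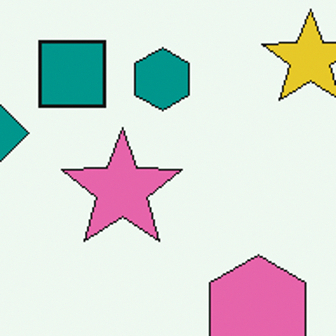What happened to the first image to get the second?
The second image is the first cropped to a noticeably smaller region and rescaled.

The visible shapes are larger and the field of view is narrower; shapes near the original edges may be partly or wholly outside the frame — a crop-and-rescale.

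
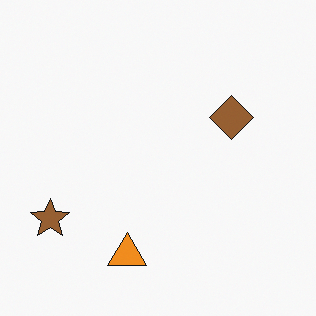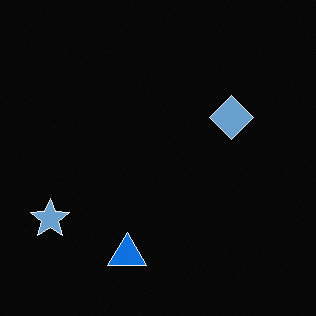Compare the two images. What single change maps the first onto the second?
The image was color-inverted (negative).

The light background has become dark and every shape's color is its complement — a photographic negative.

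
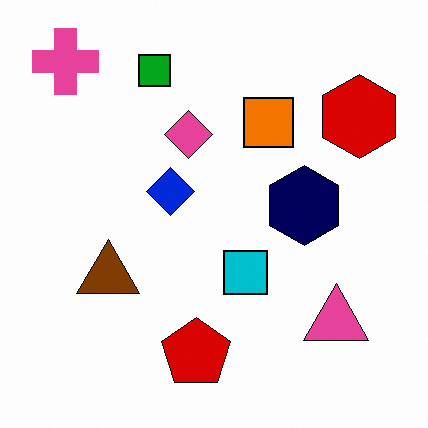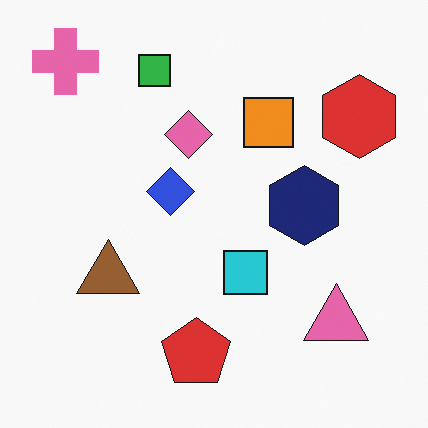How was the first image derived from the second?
The image was given slightly increased contrast.

Tones are pushed away from mid-grey across the whole image — a global contrast change.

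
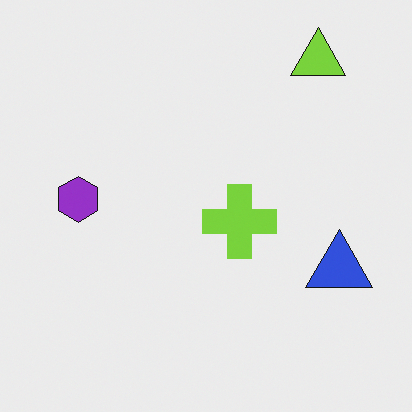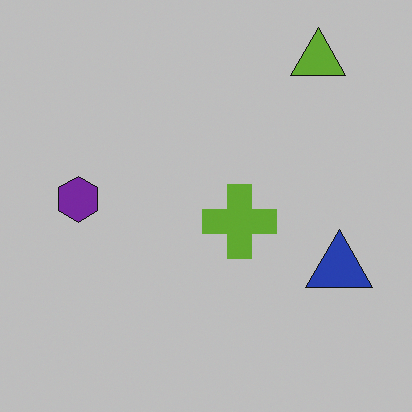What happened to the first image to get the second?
The transformation is: slightly darkened.

Every pixel — background and shapes alike — is uniformly darkened.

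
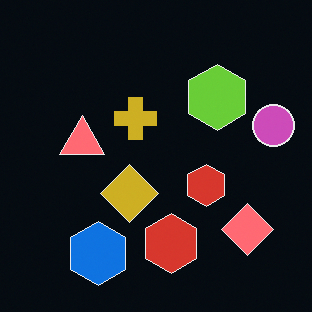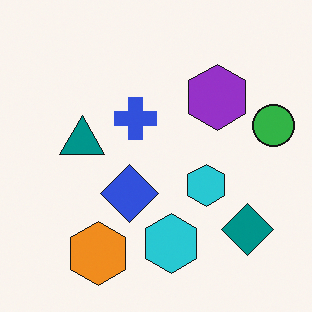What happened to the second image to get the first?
The image was color-inverted (negative).

The light background has become dark and every shape's color is its complement — a photographic negative.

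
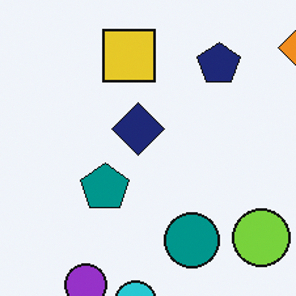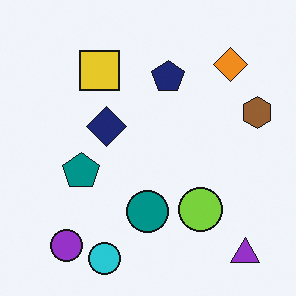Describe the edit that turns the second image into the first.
The transformation is: cropped slightly and scaled back up.

The visible shapes are larger and the field of view is narrower; shapes near the original edges may be partly or wholly outside the frame — a crop-and-rescale.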